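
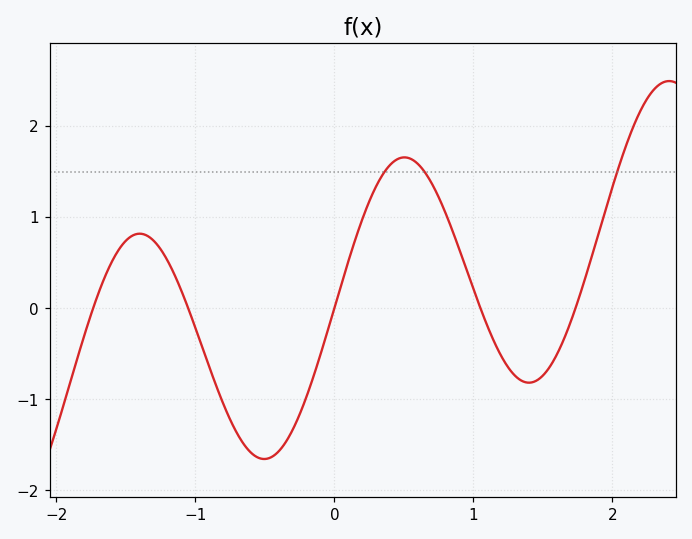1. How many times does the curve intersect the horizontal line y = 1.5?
3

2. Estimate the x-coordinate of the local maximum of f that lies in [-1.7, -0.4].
-1.4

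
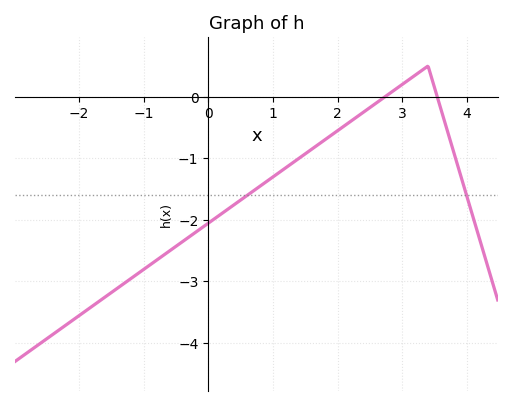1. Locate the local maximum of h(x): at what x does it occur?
3.4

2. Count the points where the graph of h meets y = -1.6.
2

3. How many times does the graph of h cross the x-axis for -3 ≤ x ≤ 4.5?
2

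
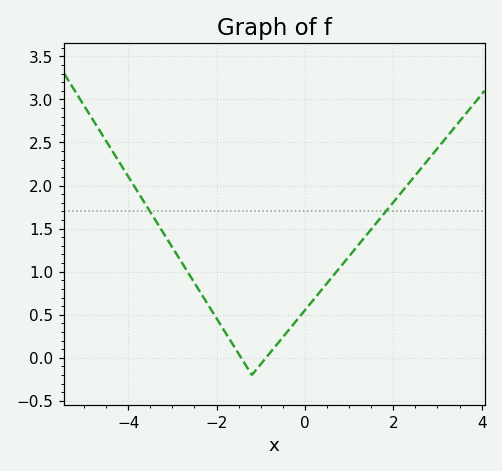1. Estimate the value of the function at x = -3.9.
2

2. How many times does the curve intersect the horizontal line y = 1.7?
2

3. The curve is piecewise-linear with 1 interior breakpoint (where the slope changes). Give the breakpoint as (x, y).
(-1.2, -0.2)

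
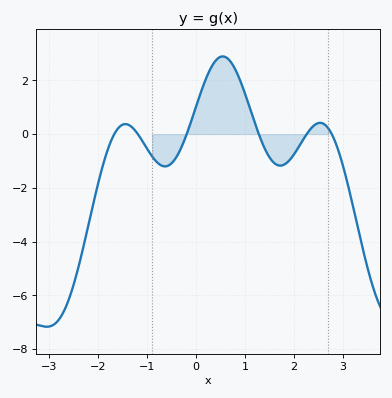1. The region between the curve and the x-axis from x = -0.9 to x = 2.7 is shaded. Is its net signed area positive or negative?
positive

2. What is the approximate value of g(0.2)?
2.07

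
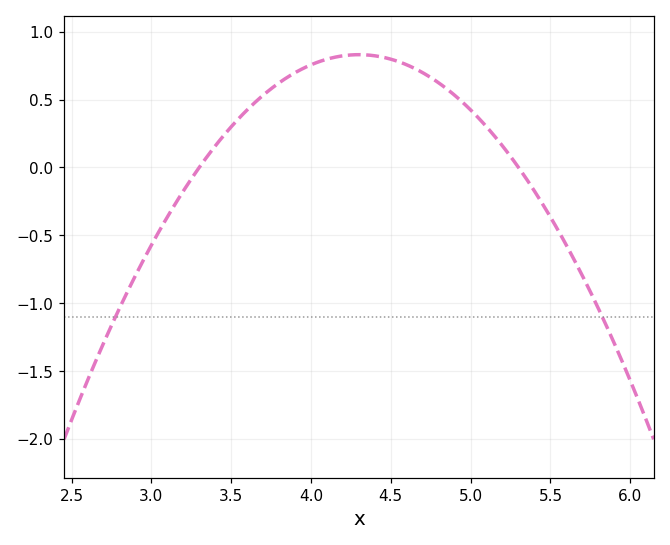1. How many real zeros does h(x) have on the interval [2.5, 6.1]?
2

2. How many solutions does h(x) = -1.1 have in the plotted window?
2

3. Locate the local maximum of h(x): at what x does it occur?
4.3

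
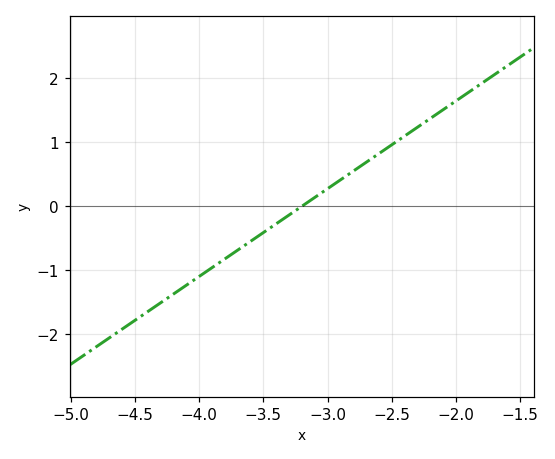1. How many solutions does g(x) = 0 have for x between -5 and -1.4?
1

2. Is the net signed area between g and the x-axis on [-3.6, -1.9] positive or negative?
positive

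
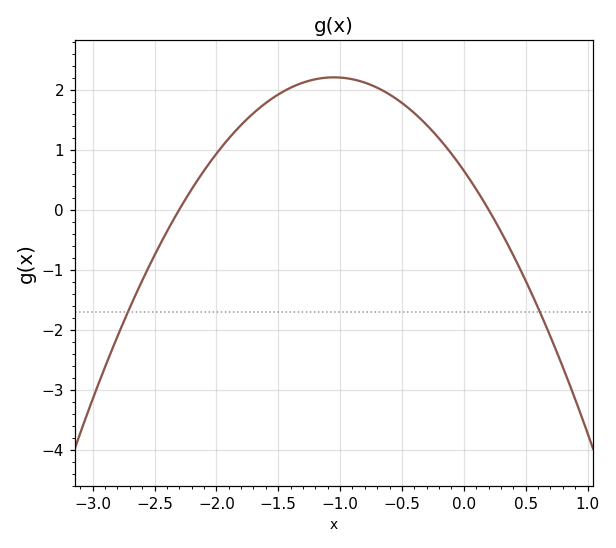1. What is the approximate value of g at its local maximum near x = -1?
2.2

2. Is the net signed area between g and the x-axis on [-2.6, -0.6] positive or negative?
positive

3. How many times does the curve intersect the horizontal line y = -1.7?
2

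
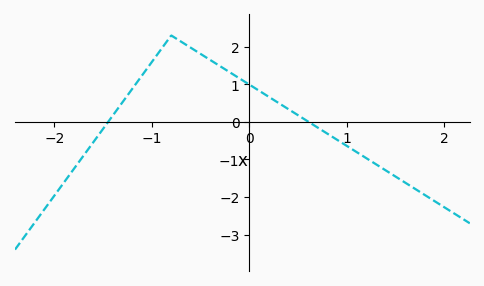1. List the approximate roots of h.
-1.4, 0.6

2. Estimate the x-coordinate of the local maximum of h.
-0.8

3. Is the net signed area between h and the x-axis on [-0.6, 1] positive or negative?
positive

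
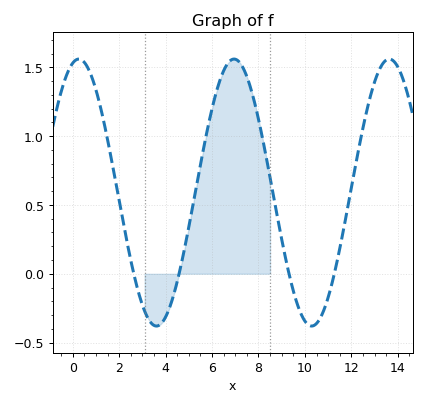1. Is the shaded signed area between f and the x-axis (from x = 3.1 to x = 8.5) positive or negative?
positive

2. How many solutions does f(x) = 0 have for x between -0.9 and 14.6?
4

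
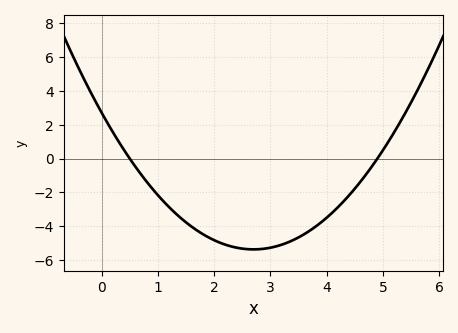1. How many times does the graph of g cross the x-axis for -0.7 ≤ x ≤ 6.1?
2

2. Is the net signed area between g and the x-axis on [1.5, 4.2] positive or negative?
negative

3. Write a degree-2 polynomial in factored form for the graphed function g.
y = 1.11(x - 0.5)(x - 4.9)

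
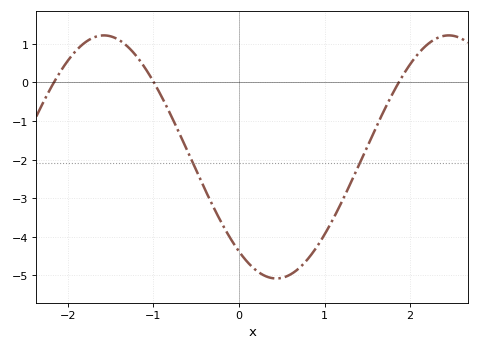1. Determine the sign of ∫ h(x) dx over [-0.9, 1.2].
negative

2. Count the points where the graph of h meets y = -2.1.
2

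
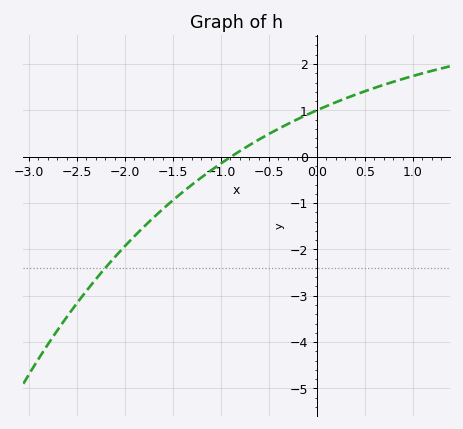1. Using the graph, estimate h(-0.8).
0.122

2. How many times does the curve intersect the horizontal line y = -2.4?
1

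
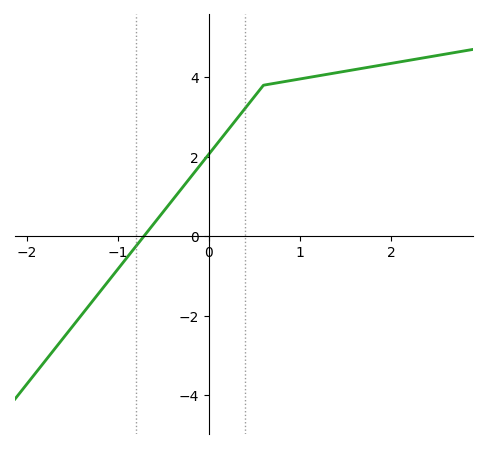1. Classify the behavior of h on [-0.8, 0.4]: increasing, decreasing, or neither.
increasing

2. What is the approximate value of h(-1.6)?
-2.6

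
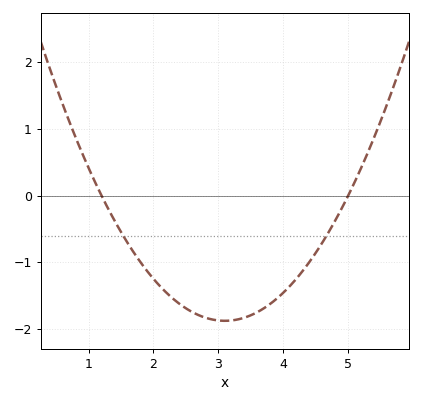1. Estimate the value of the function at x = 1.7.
-0.9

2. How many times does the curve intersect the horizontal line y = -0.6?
2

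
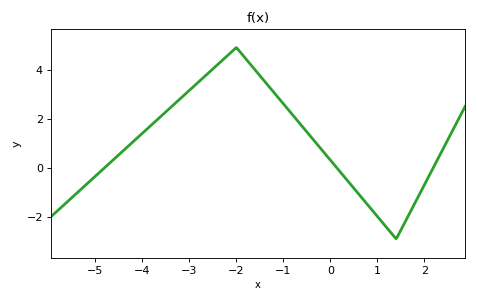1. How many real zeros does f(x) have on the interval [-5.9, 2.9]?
3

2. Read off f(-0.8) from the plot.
2.15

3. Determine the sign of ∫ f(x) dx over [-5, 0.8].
positive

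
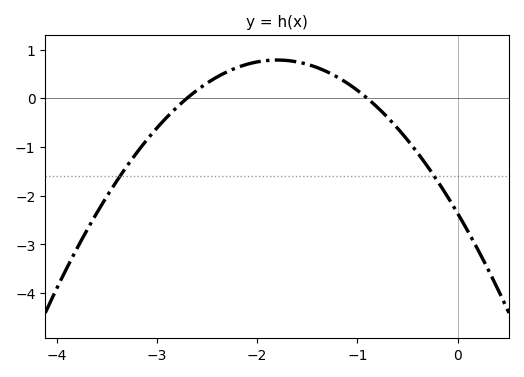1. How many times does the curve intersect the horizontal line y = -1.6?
2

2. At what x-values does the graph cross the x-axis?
-2.7, -0.9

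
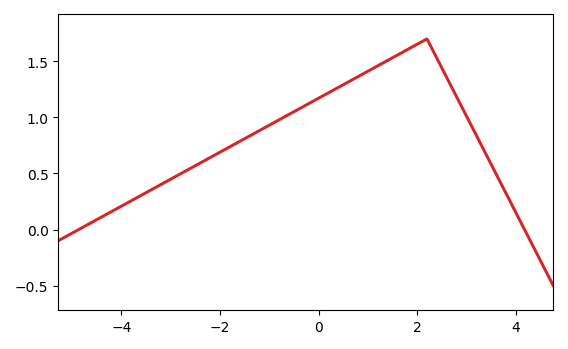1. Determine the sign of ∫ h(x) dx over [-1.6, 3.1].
positive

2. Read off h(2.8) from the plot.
1.2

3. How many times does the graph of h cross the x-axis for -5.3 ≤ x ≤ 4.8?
2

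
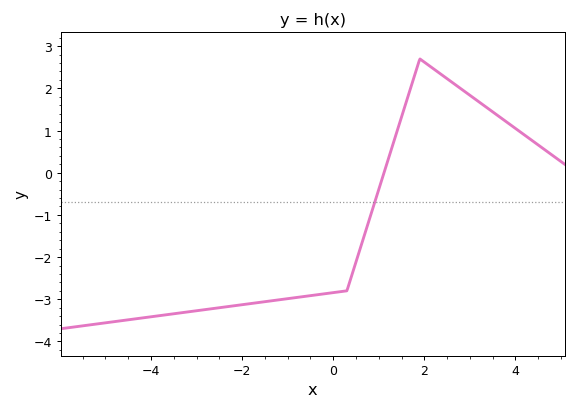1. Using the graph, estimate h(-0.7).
-2.94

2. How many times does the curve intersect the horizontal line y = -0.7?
1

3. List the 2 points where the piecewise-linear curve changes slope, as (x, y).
(0.3, -2.8); (1.9, 2.7)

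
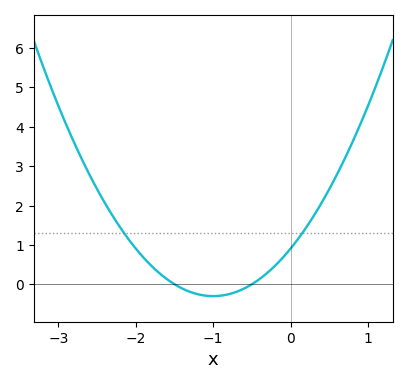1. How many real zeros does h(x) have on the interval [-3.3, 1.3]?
2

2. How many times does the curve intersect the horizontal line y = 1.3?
2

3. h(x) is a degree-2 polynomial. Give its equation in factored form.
y = 1.21(x + 1.5)(x + 0.5)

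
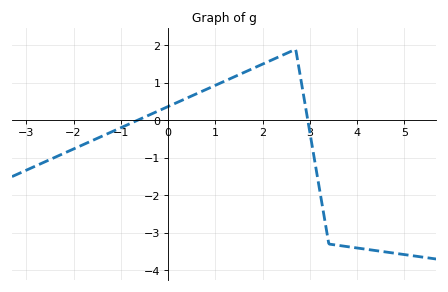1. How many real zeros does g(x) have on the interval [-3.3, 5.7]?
2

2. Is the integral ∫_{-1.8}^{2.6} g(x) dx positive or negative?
positive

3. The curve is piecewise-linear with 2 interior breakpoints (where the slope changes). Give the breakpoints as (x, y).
(2.7, 1.9); (3.4, -3.3)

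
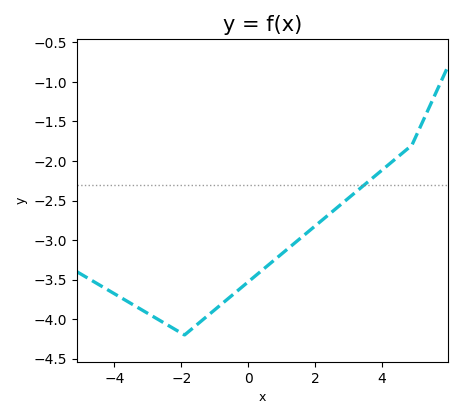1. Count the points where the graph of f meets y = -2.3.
1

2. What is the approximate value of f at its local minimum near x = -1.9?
-4.2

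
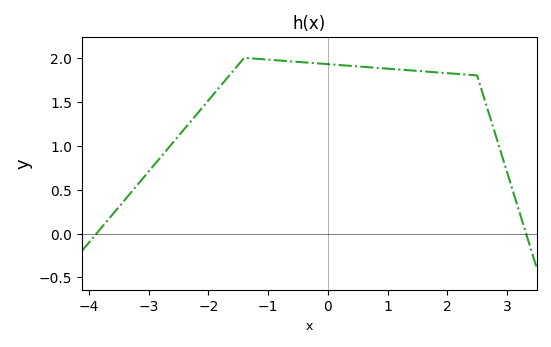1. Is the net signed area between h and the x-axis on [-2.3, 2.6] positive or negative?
positive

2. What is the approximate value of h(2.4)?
1.81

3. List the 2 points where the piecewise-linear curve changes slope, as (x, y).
(-1.4, 2); (2.5, 1.8)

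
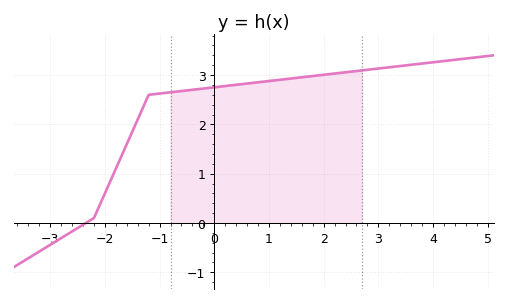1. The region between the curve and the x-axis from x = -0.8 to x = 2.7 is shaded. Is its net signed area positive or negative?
positive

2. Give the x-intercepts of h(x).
-2.35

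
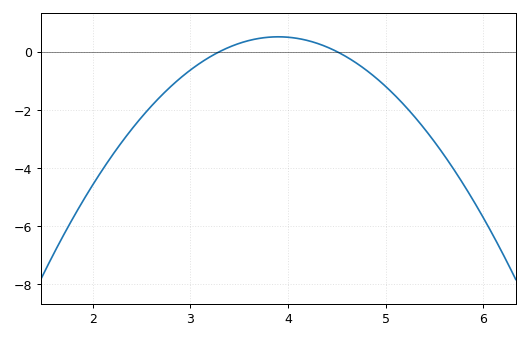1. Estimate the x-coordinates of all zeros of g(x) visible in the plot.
3.3, 4.5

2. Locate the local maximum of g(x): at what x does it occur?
3.9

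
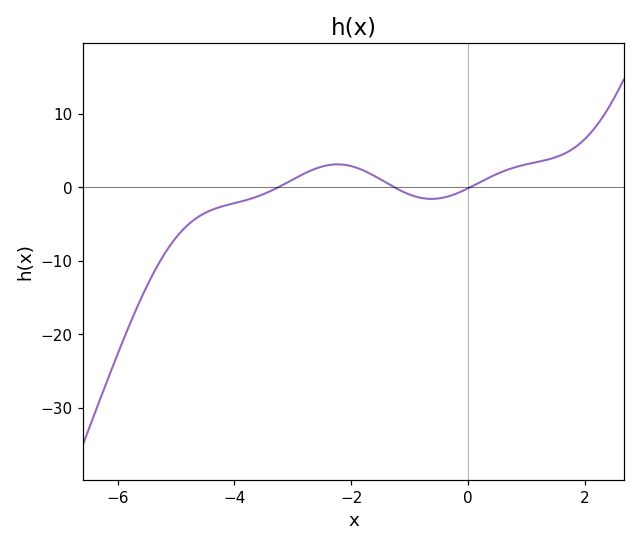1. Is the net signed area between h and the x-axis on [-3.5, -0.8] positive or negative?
positive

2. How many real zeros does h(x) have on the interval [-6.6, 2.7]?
3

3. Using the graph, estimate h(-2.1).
3.04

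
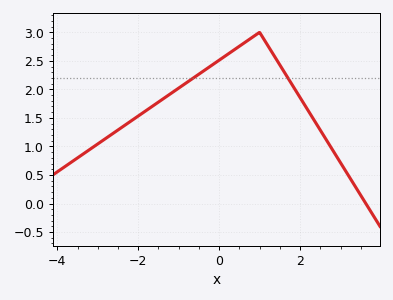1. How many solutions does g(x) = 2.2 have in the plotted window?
2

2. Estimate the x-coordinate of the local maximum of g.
0.999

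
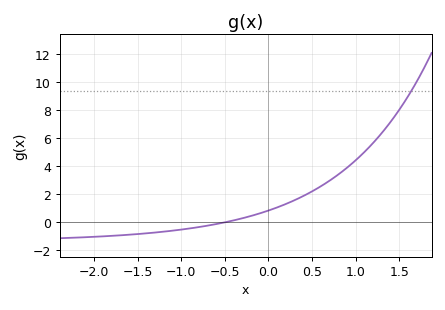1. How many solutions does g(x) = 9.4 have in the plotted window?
1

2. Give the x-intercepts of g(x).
-0.5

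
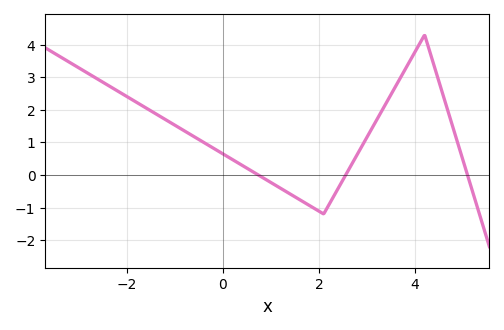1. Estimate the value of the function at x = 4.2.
4.3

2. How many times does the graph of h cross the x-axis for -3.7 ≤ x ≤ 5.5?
3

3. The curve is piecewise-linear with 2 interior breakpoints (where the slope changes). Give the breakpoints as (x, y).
(2.1, -1.2); (4.2, 4.3)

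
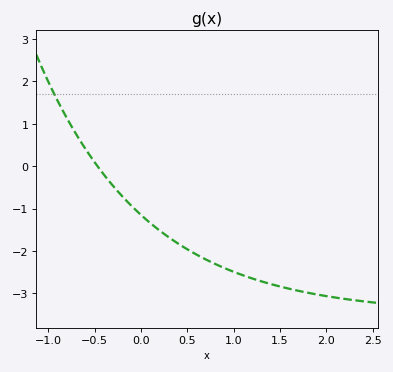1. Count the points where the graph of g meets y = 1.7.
1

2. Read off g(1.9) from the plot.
-3.02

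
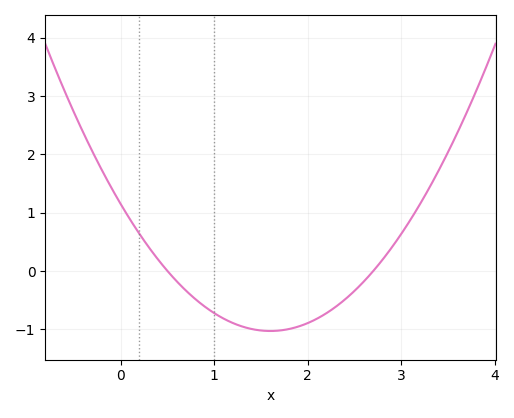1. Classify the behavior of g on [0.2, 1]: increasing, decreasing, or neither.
decreasing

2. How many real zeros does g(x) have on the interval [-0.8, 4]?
2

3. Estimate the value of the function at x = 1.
-0.7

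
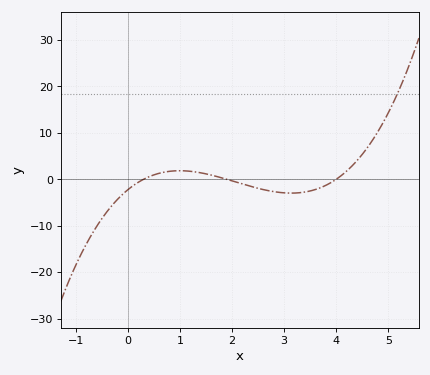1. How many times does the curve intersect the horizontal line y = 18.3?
1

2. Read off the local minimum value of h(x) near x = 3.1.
-3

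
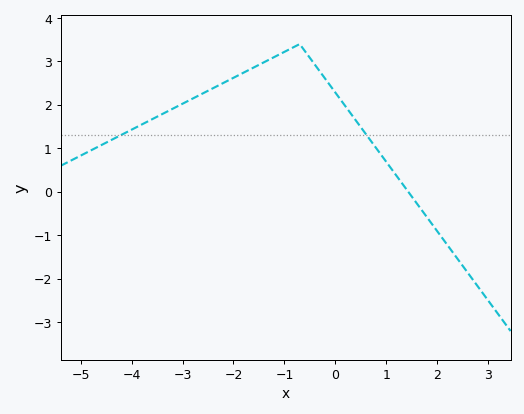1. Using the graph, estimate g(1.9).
-0.747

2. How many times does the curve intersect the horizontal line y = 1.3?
2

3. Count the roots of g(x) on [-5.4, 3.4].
1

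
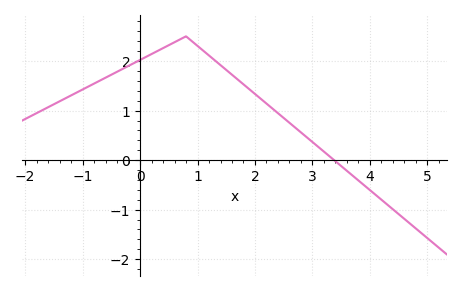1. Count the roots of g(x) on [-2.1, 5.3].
1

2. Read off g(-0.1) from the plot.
2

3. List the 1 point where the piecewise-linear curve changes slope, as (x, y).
(0.8, 2.5)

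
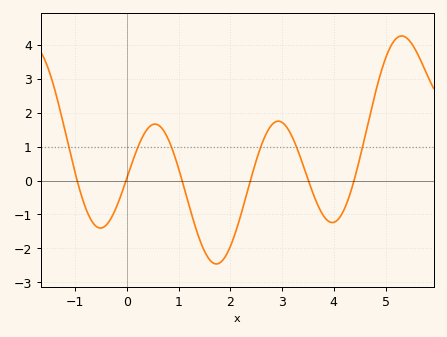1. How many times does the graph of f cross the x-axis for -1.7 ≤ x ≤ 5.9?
6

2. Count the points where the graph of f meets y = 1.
6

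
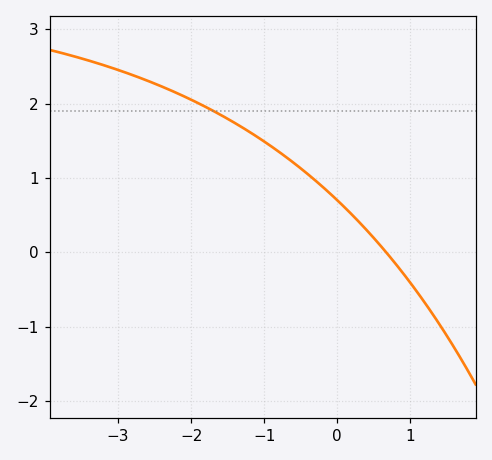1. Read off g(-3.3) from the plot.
2.5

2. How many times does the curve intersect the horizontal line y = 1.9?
1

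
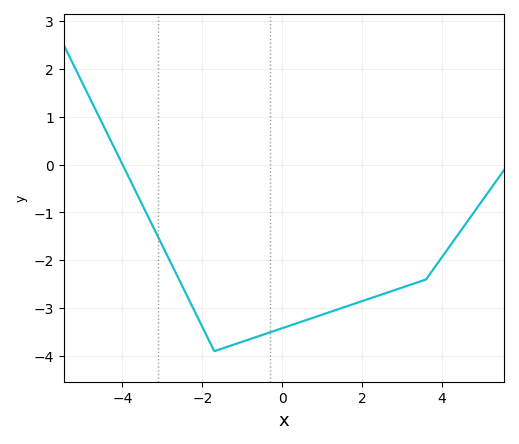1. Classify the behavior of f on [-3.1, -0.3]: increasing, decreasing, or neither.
neither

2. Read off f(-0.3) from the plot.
-3.5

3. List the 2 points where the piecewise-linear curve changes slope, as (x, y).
(-1.7, -3.9); (3.6, -2.4)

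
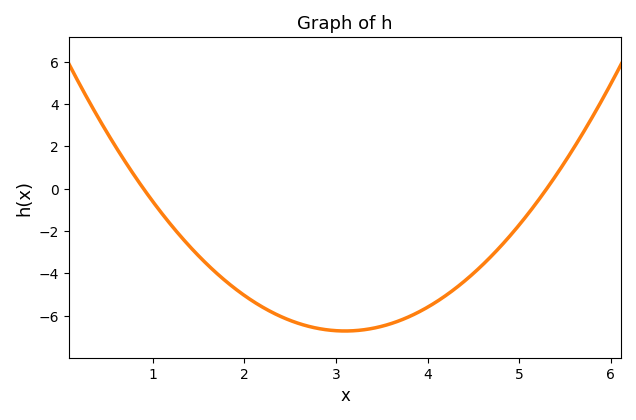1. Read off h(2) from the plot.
-5.05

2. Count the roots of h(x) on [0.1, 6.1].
2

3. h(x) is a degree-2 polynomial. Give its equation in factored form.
y = 1.39(x - 0.9)(x - 5.3)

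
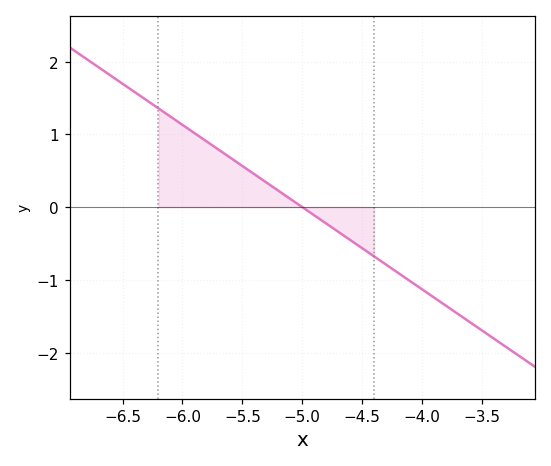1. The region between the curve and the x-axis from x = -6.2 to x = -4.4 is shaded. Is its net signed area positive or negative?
positive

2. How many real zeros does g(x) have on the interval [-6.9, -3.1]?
1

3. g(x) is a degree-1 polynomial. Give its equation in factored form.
y = -1.13(x + 5)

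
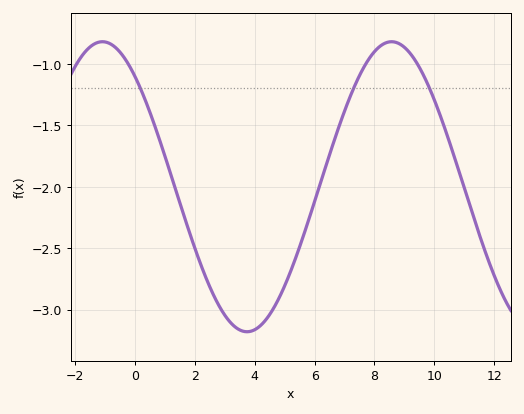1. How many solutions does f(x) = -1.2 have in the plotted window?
3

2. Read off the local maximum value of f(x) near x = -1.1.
-0.8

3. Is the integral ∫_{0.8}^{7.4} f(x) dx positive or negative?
negative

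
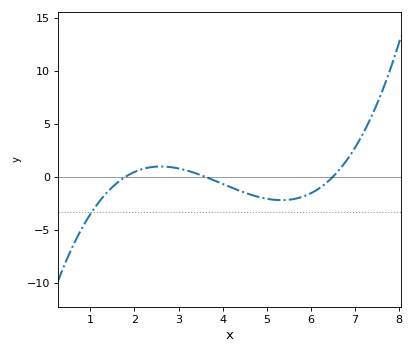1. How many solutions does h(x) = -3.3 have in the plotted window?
1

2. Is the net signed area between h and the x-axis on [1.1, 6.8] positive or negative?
negative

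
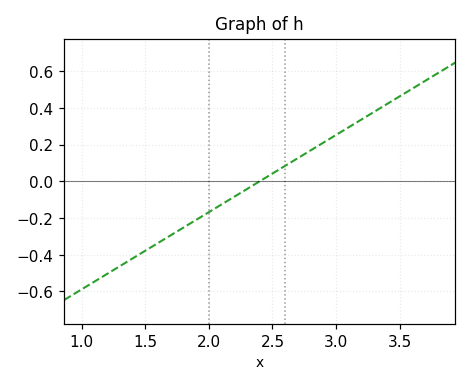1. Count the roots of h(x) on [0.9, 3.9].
1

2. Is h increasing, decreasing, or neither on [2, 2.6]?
increasing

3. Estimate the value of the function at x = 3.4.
0.42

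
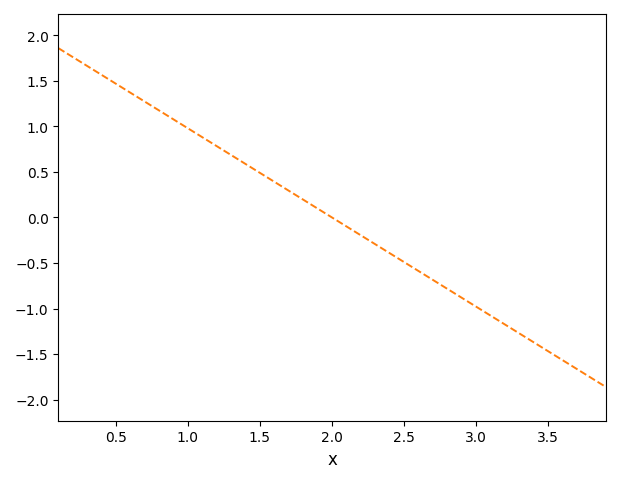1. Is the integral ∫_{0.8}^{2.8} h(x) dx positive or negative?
positive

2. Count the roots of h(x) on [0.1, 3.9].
1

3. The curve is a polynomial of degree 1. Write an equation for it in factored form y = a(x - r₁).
y = -0.98(x - 2)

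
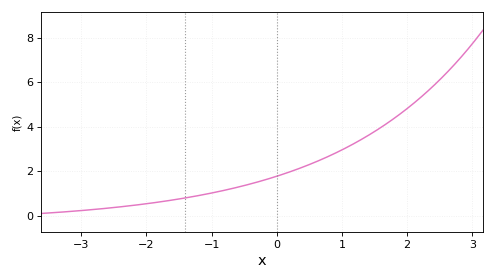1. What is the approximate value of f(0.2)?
2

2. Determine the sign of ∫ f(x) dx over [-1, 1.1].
positive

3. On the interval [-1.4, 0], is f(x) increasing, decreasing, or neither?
increasing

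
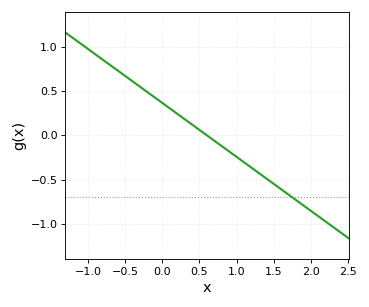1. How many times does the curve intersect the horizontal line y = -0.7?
1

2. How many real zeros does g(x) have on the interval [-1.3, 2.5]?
1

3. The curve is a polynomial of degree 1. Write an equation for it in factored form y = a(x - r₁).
y = -0.61(x - 0.6)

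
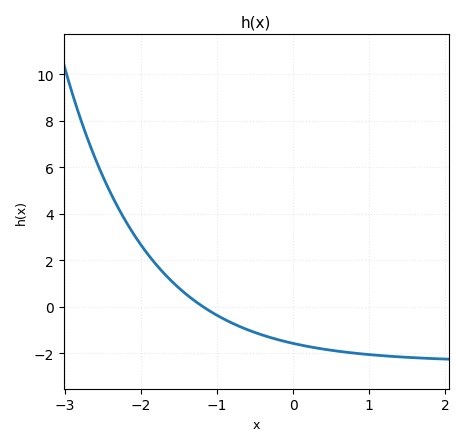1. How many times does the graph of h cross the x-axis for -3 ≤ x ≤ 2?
1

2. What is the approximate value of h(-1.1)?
-0.2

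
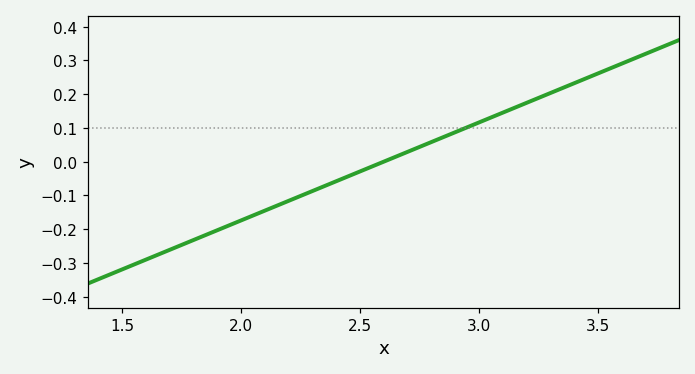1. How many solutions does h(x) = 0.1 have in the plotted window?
1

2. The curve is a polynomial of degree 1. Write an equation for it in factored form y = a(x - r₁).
y = 0.29(x - 2.6)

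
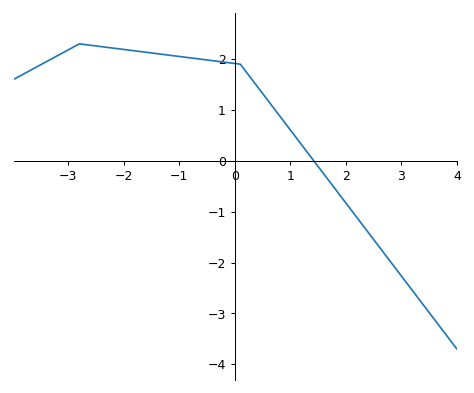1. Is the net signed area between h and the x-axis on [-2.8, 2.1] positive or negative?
positive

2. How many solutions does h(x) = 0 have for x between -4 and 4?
1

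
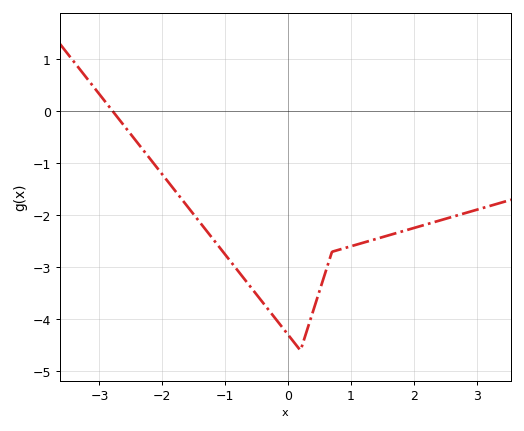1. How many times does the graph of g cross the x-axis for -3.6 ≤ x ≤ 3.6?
1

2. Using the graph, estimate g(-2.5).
-0.442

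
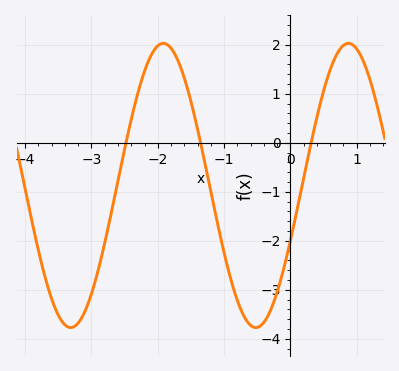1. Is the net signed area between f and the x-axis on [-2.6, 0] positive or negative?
negative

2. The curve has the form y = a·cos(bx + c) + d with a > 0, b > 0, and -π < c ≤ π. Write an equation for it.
y = 2.9cos(2.25x - 1.97) - 0.87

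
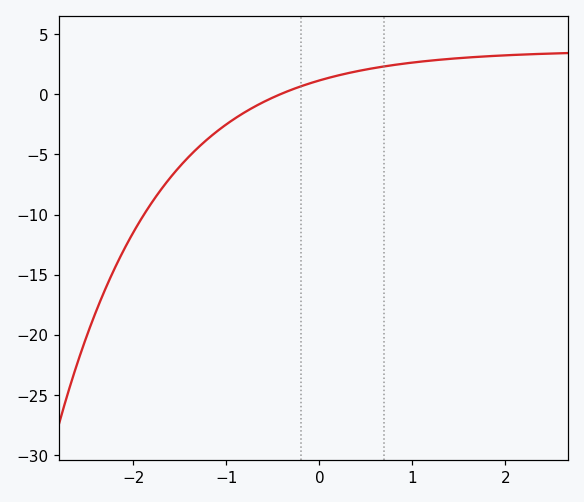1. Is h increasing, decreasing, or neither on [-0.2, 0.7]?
increasing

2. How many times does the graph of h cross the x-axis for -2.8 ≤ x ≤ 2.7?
1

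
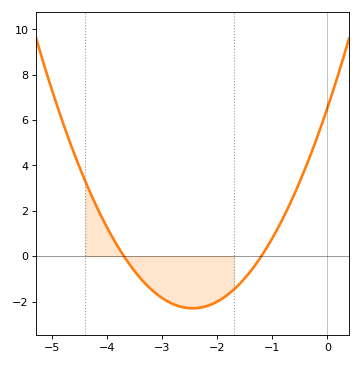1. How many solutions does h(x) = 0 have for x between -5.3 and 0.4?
2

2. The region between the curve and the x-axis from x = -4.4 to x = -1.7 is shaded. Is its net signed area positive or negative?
negative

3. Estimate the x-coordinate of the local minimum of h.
-2.4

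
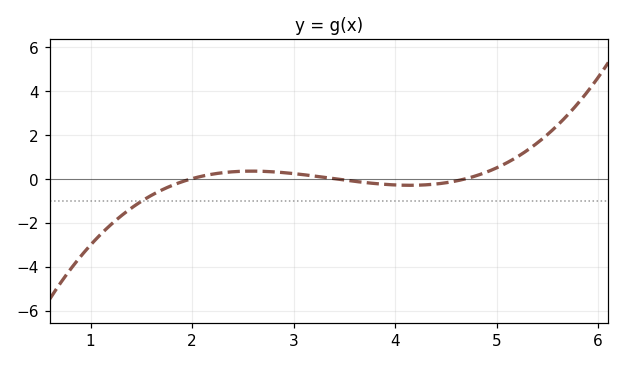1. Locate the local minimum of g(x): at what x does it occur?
4.15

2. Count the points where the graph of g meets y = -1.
1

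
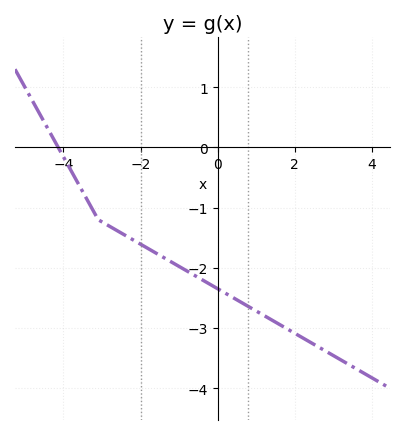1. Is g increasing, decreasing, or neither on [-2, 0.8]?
decreasing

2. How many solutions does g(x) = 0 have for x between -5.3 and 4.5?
1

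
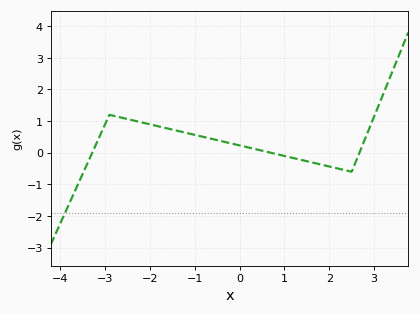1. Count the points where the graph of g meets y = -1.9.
1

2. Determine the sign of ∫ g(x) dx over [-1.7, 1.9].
positive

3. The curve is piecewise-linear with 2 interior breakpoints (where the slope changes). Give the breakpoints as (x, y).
(-2.9, 1.2); (2.5, -0.6)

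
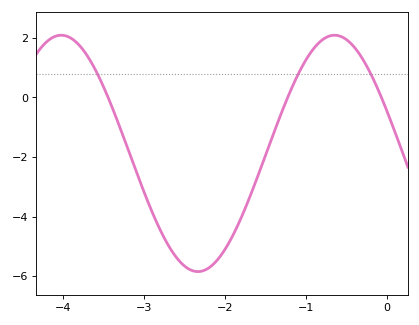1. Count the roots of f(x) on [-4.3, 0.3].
3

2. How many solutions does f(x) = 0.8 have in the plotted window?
3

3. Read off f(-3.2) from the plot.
-1.72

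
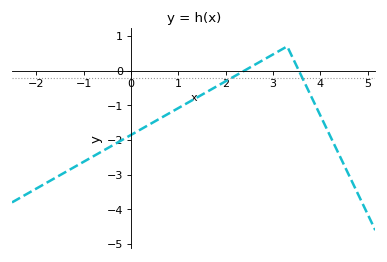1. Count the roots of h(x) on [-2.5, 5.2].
2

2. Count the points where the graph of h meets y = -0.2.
2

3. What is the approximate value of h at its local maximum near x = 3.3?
0.7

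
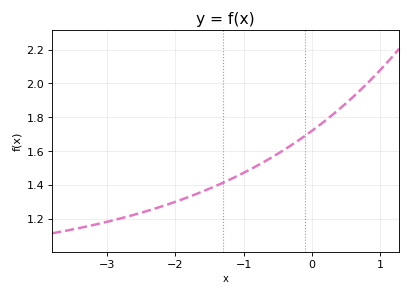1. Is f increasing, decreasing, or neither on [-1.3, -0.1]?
increasing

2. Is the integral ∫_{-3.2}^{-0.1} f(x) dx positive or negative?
positive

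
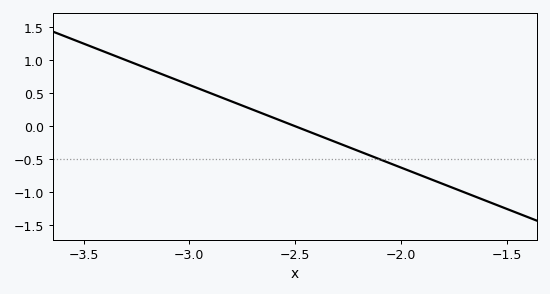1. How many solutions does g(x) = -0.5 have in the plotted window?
1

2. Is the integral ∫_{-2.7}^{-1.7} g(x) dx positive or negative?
negative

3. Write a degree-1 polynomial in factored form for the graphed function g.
y = -1.25(x + 2.5)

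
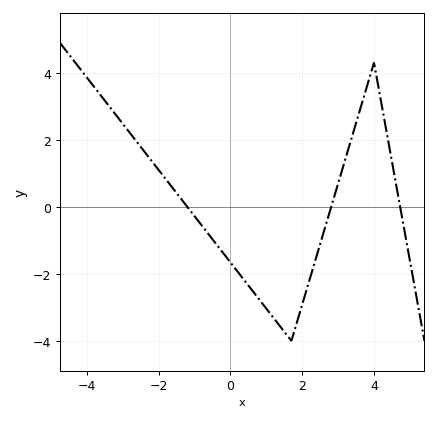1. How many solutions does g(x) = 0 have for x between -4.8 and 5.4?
3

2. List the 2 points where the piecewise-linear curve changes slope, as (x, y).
(1.7, -4); (4, 4.3)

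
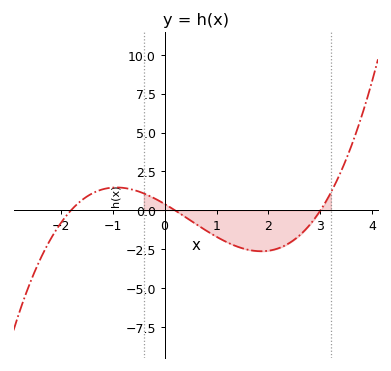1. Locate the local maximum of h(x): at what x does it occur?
-0.926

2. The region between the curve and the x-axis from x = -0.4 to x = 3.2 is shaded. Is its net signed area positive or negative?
negative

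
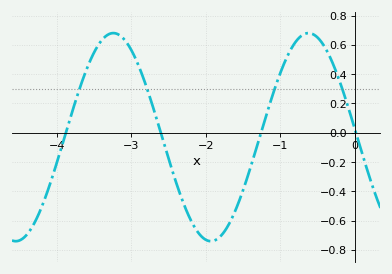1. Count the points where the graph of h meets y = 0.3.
4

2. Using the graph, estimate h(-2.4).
-0.34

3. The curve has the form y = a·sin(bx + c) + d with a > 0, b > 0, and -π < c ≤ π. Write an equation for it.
y = 0.71sin(2.4x + 3.1) - 0.03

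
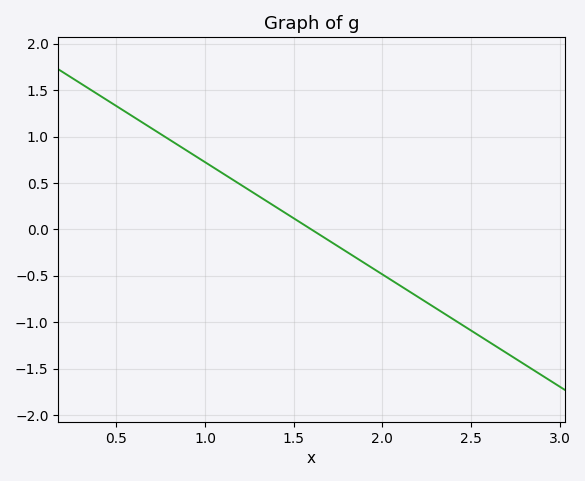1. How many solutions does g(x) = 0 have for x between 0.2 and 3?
1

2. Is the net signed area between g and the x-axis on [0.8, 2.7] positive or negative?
negative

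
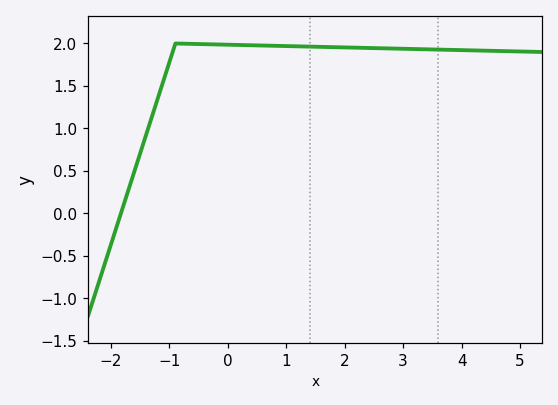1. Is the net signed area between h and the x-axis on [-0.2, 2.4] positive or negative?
positive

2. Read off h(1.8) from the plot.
1.95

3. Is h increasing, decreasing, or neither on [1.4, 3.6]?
decreasing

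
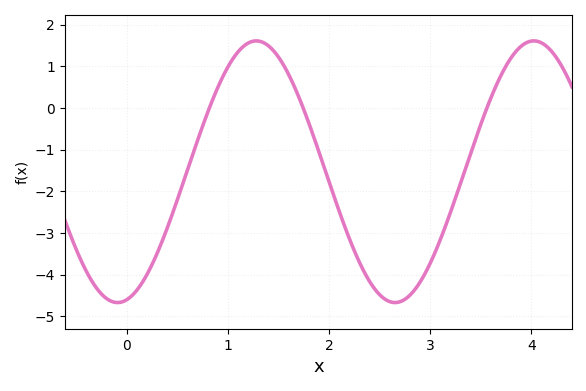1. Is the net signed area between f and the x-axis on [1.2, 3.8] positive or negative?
negative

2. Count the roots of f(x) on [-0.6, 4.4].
3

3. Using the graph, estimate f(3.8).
1.21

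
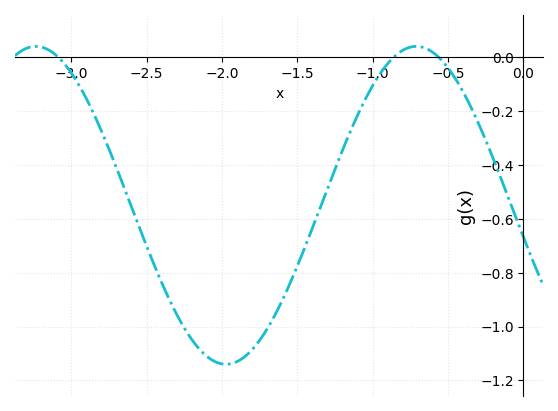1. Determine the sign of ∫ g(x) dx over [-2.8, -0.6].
negative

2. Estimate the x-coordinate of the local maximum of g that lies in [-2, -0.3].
-0.712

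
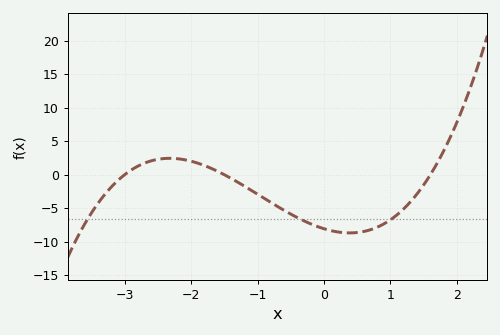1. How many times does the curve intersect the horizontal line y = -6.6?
3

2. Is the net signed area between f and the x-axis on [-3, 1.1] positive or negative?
negative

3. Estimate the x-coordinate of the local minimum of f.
0.386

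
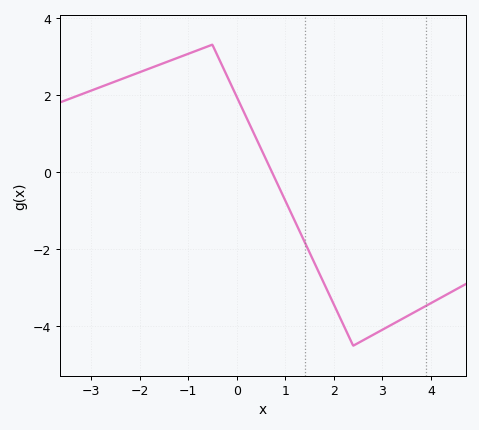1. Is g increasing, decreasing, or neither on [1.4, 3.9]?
neither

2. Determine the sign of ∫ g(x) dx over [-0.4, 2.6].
negative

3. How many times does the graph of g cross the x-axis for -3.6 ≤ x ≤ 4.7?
1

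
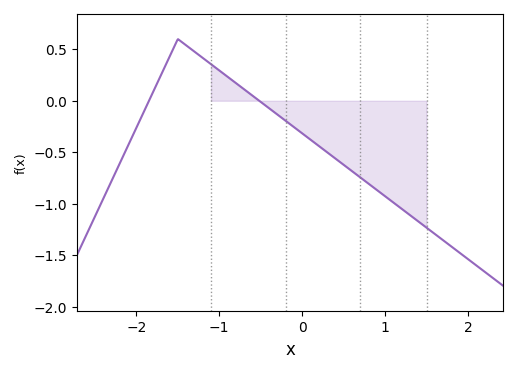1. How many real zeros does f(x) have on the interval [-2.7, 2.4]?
2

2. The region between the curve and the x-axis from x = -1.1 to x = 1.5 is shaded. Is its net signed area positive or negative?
negative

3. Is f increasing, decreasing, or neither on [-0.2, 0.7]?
decreasing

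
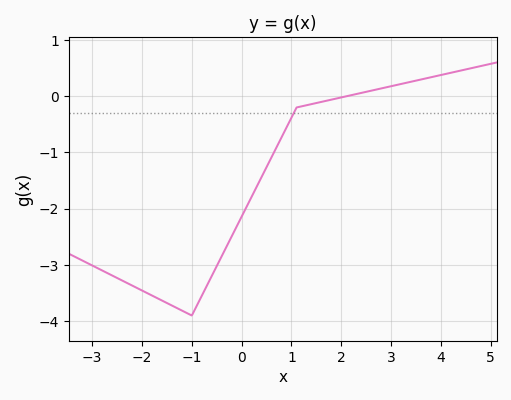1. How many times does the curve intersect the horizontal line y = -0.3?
1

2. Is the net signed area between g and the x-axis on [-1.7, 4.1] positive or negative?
negative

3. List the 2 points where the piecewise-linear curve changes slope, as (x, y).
(-1, -3.9); (1.1, -0.2)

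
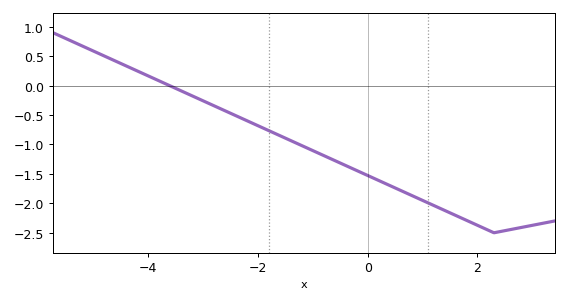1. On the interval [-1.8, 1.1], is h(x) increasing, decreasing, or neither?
decreasing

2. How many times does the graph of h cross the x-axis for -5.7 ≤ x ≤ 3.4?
1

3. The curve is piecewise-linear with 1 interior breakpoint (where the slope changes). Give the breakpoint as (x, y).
(2.3, -2.5)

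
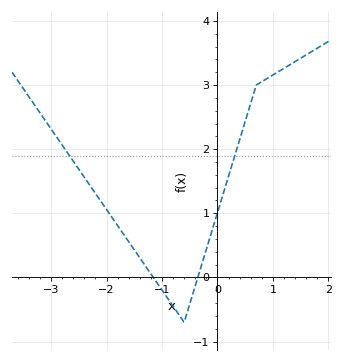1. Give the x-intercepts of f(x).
-1.2, -0.4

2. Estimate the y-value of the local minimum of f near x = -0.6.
-0.7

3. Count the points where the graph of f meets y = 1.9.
2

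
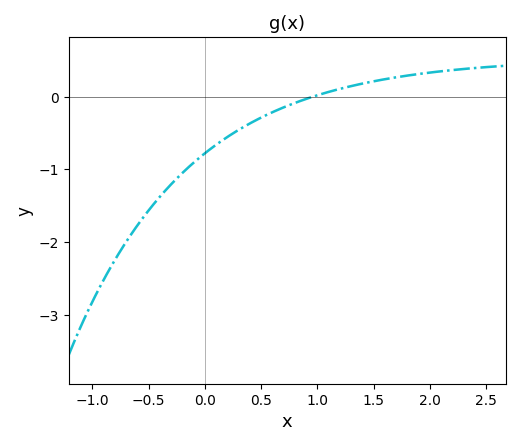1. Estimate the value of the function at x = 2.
0.33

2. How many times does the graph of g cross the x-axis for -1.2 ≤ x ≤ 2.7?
1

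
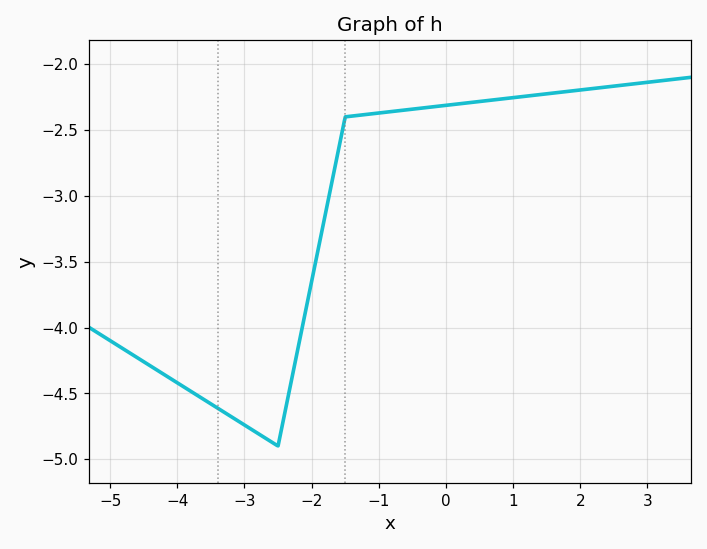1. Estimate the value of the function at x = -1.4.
-2.4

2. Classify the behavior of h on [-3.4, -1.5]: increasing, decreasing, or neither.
neither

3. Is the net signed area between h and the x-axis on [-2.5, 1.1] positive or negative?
negative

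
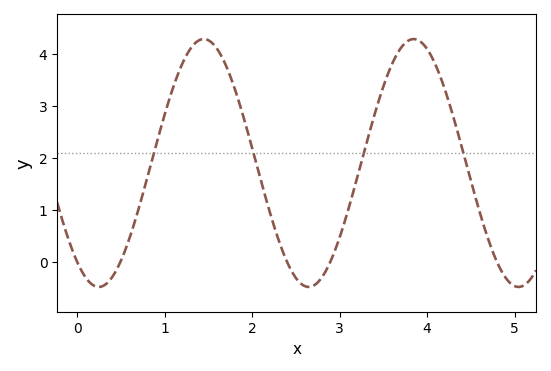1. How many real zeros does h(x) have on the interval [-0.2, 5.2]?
5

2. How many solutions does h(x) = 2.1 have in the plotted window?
4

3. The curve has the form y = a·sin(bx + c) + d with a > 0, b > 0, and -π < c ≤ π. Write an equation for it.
y = 2.39sin(2.6x - 2.2) + 1.9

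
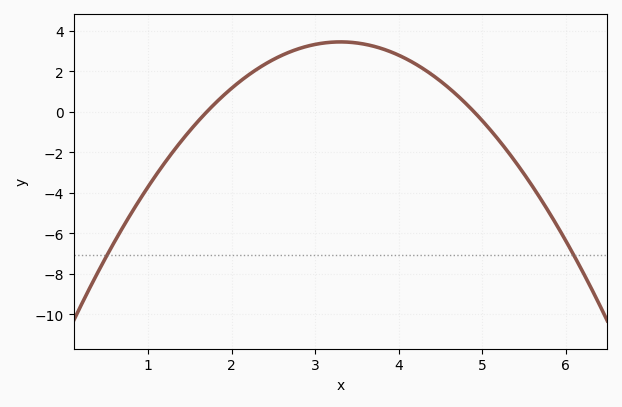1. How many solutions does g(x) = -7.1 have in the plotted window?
2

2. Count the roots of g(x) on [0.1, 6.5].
2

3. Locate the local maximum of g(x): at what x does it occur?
3.3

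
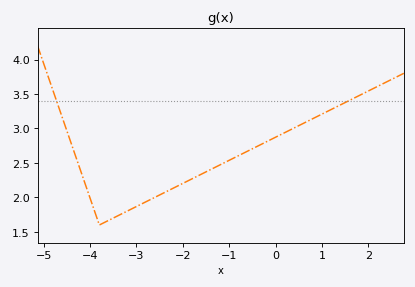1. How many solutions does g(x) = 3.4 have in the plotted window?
2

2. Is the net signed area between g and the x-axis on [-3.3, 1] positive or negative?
positive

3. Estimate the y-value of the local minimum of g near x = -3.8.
1.6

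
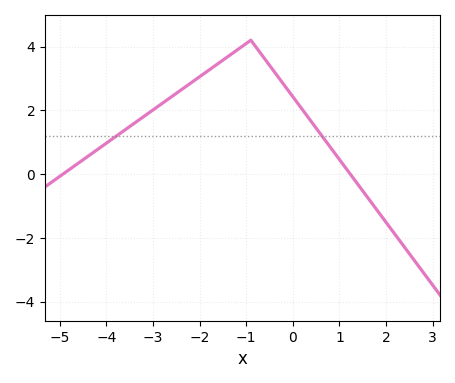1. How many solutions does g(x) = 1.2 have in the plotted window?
2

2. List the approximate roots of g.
-4.93, 1.23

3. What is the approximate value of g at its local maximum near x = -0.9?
4.2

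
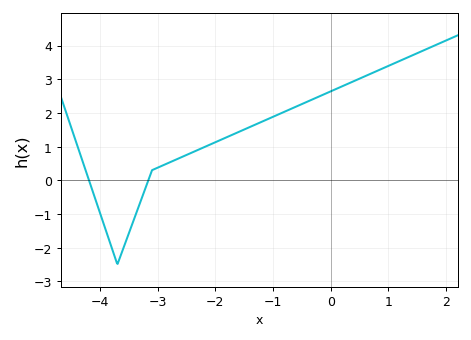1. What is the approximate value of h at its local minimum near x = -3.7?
-2.5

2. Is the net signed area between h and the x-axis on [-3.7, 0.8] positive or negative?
positive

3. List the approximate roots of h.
-4.19, -3.16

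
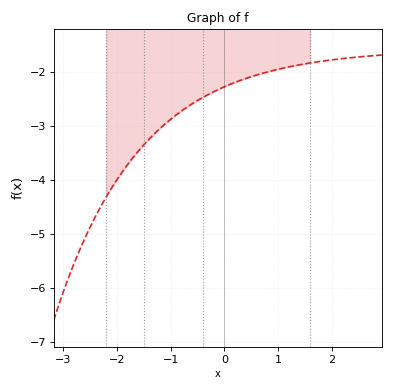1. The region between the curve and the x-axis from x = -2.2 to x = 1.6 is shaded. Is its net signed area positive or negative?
negative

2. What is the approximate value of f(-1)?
-2.9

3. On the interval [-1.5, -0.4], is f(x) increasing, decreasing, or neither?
increasing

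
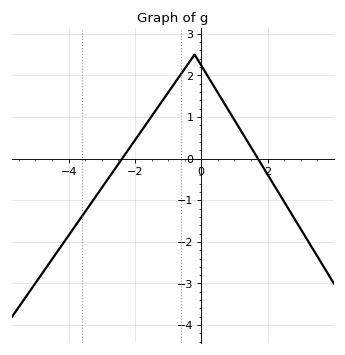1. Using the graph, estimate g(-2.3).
0.1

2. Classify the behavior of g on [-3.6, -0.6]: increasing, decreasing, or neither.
increasing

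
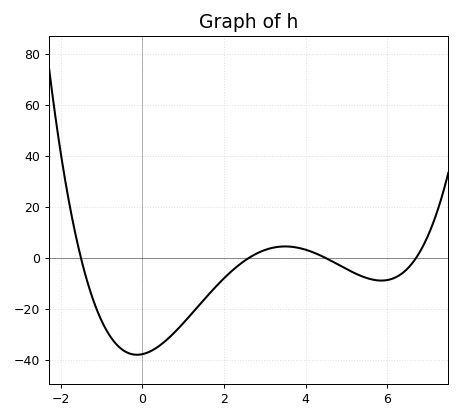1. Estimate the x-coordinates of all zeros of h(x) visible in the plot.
-1.5, 2.6, 4.5, 6.7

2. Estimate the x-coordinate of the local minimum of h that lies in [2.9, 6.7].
5.85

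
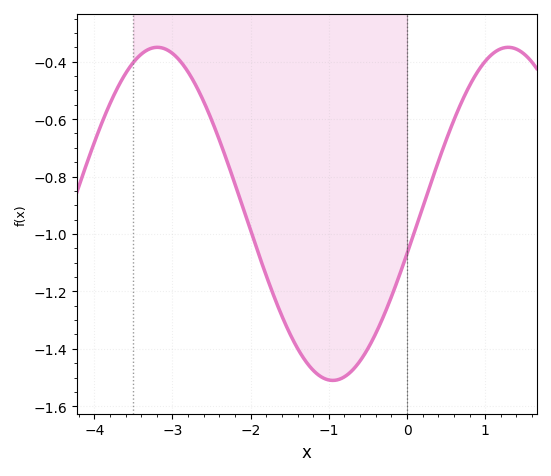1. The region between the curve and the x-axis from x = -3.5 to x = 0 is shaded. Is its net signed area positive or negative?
negative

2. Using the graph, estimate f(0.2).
-0.9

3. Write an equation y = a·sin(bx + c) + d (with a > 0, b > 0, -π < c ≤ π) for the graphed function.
y = 0.58sin(1.4x - 0.24) - 0.93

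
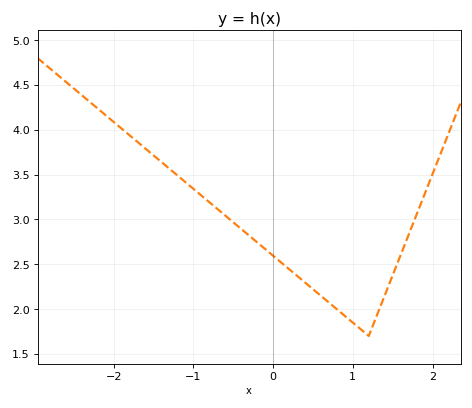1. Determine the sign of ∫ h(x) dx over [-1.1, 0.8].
positive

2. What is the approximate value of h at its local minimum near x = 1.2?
1.7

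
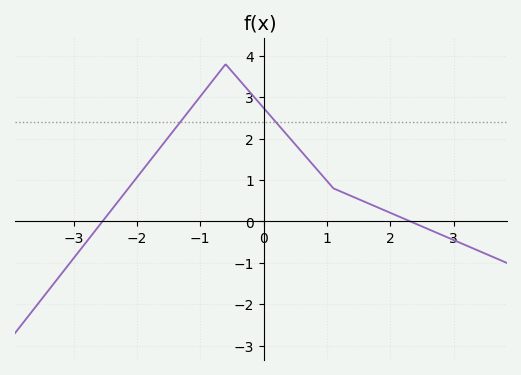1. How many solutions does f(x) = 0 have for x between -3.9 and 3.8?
2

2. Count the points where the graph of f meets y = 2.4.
2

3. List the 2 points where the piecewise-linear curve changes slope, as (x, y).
(-0.6, 3.8); (1.1, 0.8)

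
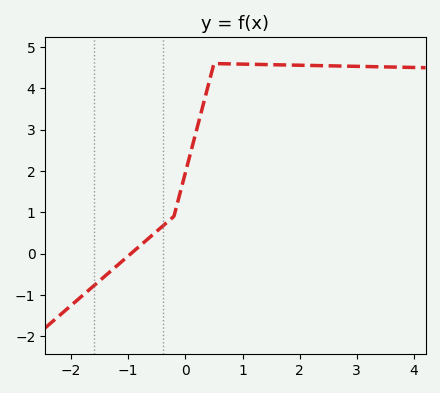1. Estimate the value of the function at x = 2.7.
4.5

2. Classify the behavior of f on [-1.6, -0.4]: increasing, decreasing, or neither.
increasing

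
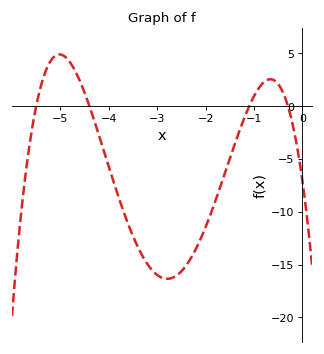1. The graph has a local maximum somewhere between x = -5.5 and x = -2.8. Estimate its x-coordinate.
-5.02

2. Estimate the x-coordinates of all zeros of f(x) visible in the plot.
-5.5, -4.4, -1.1, -0.3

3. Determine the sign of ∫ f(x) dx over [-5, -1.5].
negative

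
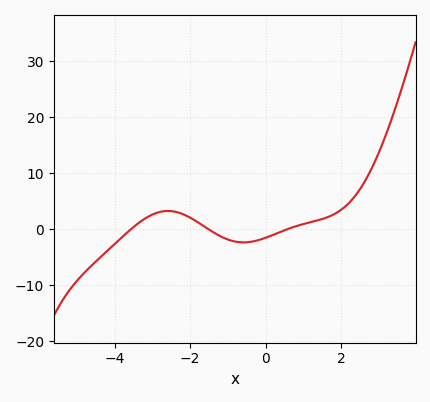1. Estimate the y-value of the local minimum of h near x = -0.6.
-2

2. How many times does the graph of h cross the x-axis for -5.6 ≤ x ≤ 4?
3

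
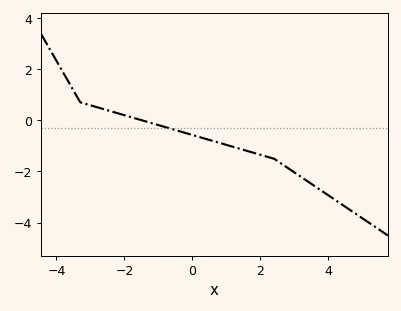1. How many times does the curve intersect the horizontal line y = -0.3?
1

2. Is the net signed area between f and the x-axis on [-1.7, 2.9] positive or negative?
negative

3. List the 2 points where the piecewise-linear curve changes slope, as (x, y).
(-3.3, 0.7); (2.4, -1.5)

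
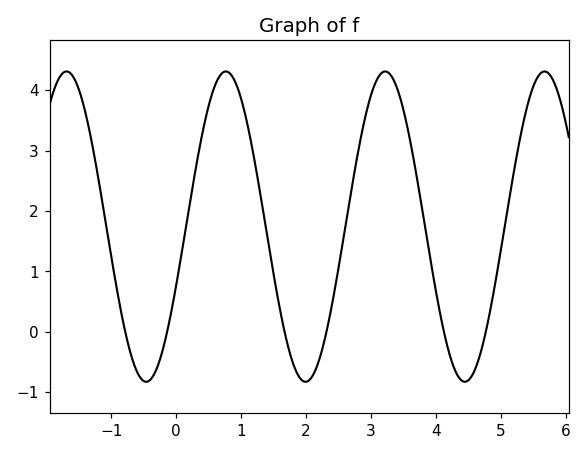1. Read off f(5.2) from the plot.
2.64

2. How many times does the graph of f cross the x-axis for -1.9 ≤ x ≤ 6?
6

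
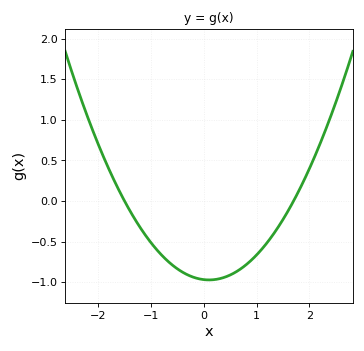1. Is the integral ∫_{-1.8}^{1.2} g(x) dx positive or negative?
negative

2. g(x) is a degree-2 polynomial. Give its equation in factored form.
y = 0.38(x + 1.5)(x - 1.7)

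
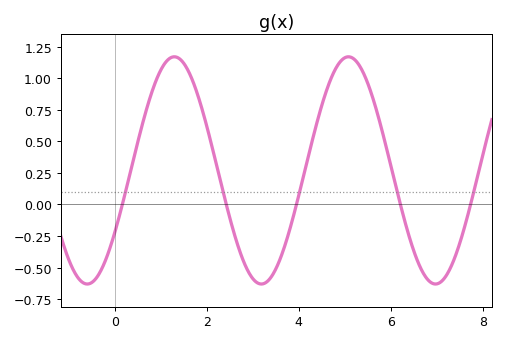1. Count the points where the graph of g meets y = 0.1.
5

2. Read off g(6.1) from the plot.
0.162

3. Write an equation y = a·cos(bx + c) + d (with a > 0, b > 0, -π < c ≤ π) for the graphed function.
y = 0.9cos(1.66x - 2.15) + 0.27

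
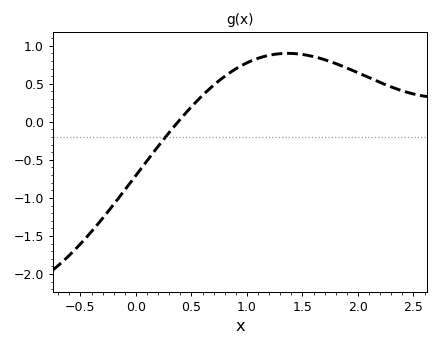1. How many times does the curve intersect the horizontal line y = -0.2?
1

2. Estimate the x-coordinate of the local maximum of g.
1.35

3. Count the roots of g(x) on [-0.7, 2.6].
1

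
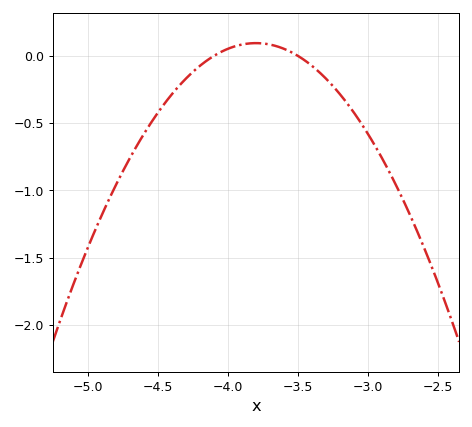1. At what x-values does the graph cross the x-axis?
-4.1, -3.5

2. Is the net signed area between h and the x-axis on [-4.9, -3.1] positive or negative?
negative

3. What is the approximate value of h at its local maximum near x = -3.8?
0.1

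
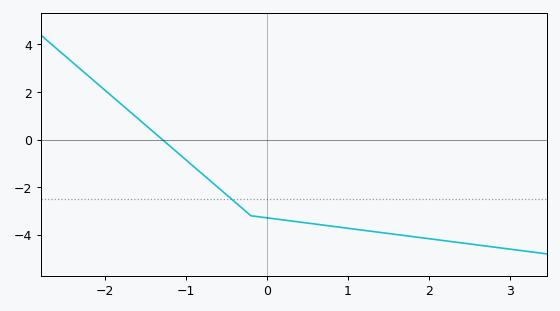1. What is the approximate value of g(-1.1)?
-0.566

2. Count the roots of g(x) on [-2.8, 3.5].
1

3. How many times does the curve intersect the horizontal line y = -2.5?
1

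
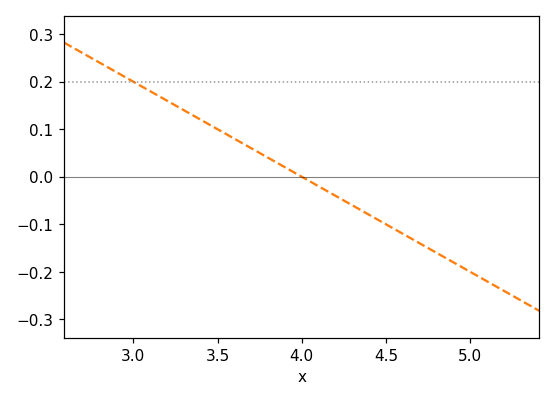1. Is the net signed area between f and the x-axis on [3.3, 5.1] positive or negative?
negative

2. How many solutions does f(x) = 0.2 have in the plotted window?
1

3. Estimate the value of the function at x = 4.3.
-0.06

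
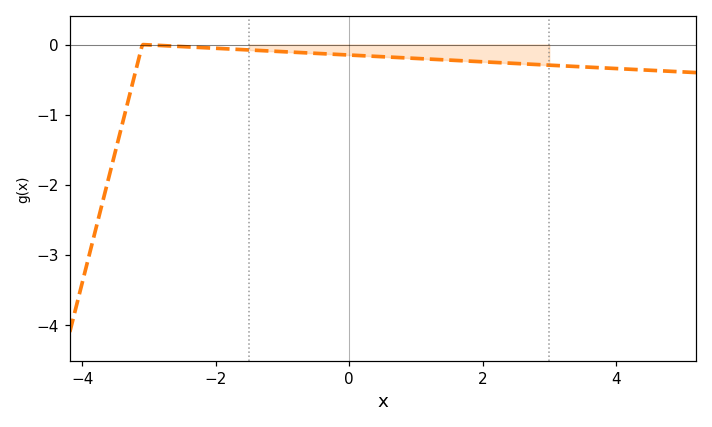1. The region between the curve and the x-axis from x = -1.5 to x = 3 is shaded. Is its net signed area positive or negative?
negative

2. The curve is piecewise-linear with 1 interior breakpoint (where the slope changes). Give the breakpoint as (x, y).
(-3.1, 0)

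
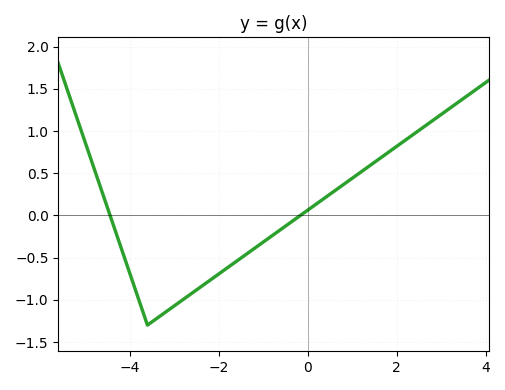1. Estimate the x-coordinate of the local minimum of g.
-3.6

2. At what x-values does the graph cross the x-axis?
-4.4, -0.2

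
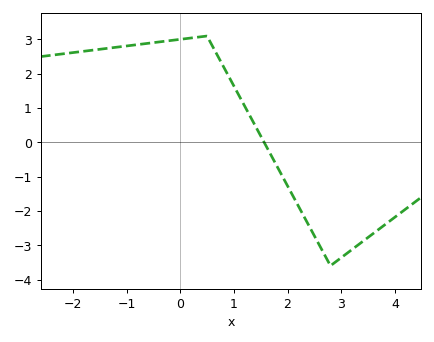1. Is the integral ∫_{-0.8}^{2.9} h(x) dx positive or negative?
positive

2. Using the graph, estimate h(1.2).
1.1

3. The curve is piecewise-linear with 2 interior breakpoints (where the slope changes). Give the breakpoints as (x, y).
(0.5, 3.1); (2.8, -3.6)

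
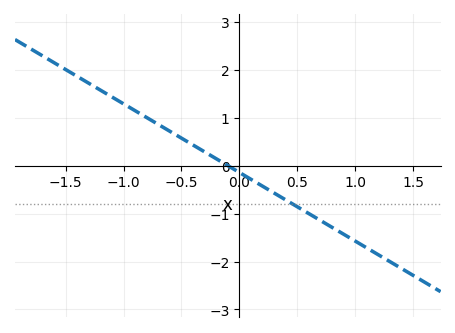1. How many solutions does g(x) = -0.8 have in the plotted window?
1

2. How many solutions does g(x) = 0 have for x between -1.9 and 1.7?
1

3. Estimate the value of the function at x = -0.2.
0.143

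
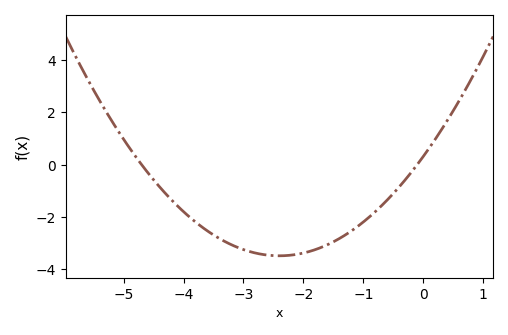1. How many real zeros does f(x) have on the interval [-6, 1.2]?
2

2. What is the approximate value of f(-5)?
0.97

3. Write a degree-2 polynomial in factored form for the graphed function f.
y = 0.66(x + 4.7)(x + 0.1)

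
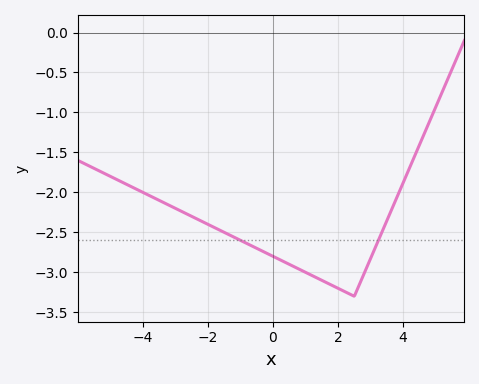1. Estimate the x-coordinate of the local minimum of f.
2.4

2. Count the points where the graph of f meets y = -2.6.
2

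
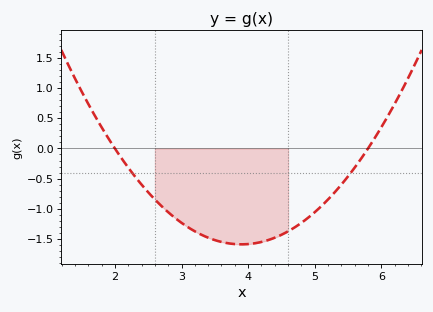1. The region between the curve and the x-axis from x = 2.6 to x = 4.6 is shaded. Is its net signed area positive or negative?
negative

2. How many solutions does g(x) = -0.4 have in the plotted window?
2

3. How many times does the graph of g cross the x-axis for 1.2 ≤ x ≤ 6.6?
2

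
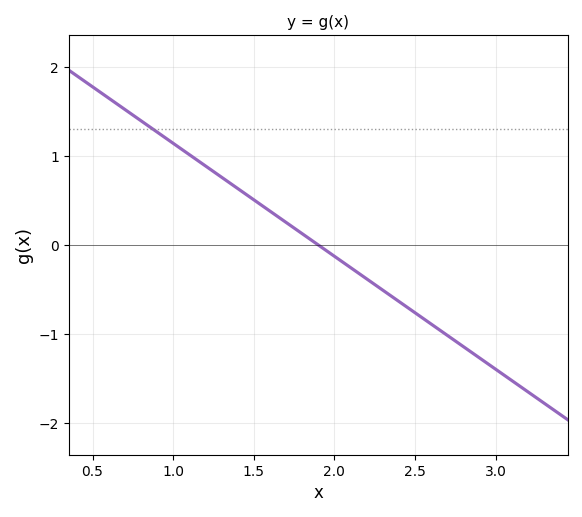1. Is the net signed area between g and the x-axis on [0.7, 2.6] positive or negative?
positive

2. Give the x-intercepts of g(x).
1.9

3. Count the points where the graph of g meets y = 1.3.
1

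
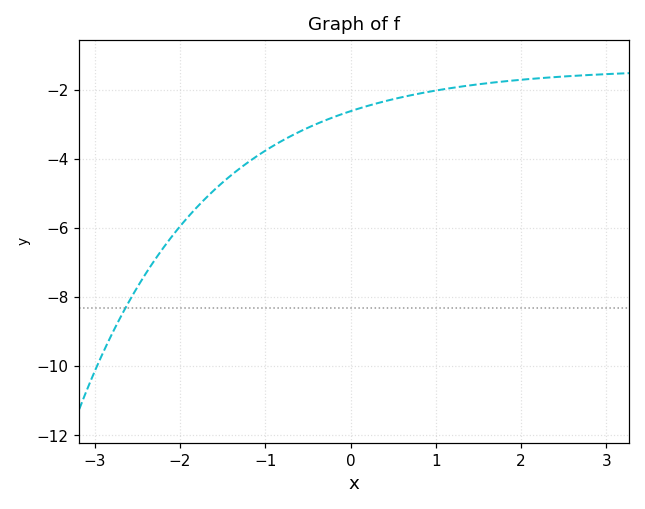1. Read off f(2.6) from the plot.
-1.6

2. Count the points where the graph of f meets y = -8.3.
1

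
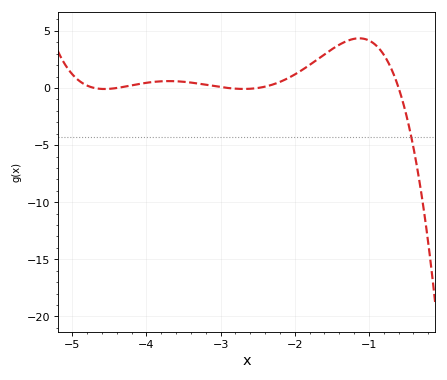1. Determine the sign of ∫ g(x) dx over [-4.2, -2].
positive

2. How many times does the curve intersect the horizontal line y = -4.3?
1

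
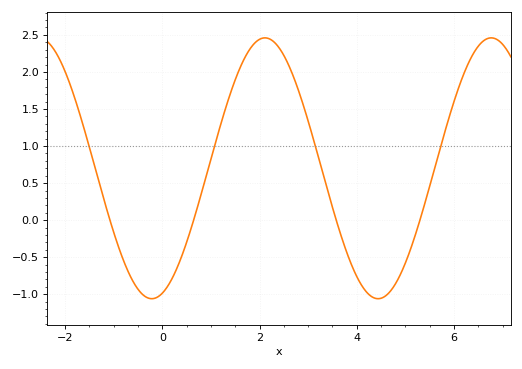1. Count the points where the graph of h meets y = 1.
4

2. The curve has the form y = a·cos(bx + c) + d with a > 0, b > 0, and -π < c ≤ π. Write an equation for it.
y = 1.76cos(1.35x - 2.85) + 0.7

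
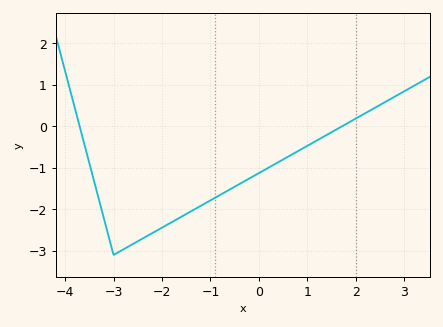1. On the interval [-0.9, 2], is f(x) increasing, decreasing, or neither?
increasing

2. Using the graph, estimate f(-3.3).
-1.77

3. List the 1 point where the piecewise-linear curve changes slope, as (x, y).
(-3, -3.1)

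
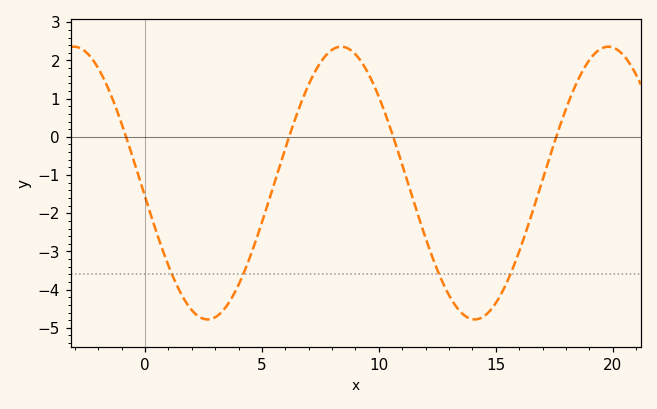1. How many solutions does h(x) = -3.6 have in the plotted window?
4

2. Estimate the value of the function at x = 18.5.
1.5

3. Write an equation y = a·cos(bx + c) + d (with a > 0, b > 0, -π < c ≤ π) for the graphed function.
y = 3.57cos(0.55x + 1.7) - 1.21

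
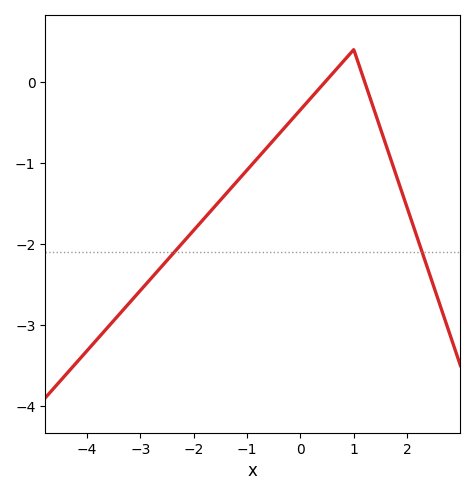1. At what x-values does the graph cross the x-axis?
0.462, 1.2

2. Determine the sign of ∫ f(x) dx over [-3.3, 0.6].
negative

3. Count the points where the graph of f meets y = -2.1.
2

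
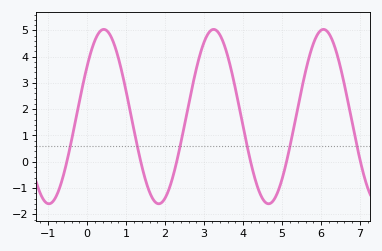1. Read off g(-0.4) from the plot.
0.8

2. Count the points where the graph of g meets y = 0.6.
6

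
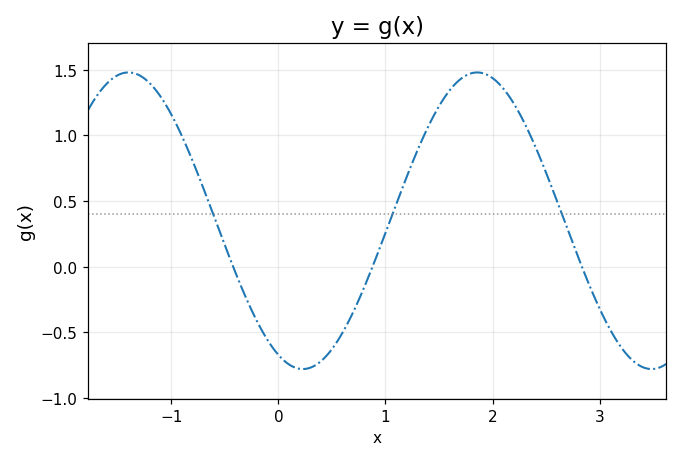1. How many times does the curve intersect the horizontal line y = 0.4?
3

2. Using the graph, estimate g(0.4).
-0.7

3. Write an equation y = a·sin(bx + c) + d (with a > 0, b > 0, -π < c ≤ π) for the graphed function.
y = 1.13sin(1.9x - 2) + 0.35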